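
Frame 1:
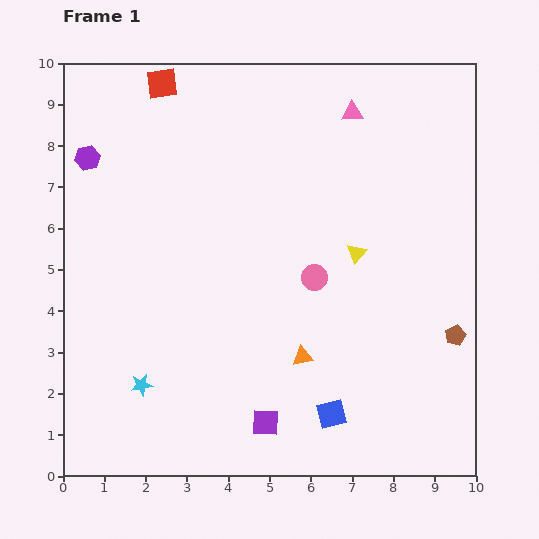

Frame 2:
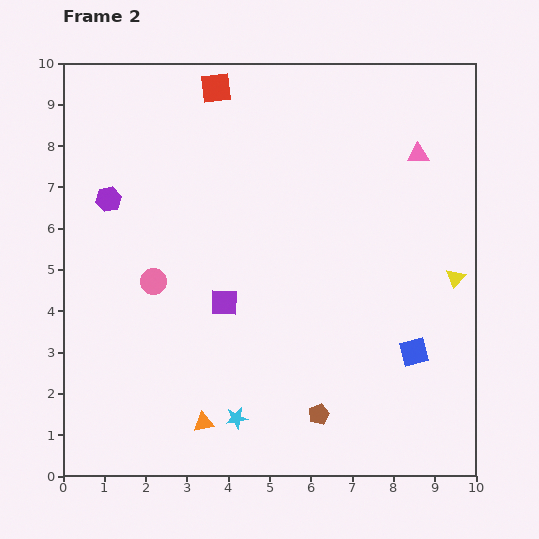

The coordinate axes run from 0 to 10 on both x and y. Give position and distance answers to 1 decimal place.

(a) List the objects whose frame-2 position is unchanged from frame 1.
none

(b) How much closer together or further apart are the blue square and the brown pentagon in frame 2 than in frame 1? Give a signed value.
-0.9

Distance in frame 1: 3.6. Distance in frame 2: 2.7.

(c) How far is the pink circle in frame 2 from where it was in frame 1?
3.9

The pink circle moved from (6.1, 4.8) to (2.2, 4.7), a distance of √(3.9² + 0.1²) ≈ 3.9.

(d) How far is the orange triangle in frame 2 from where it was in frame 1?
2.9

The orange triangle moved from (5.8, 2.9) to (3.4, 1.3), a distance of √(2.4² + 1.6²) ≈ 2.9.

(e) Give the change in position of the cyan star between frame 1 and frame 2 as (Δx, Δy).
(2.3, -0.8)

The cyan star was at (1.9, 2.2) in frame 1 and (4.2, 1.4) in frame 2.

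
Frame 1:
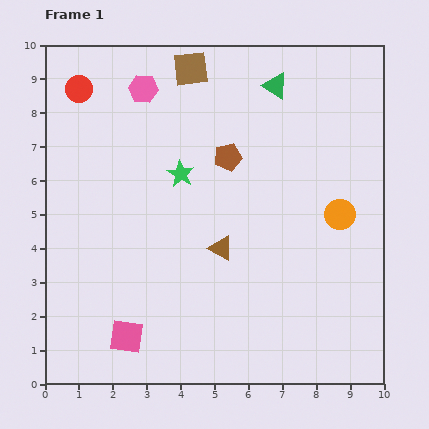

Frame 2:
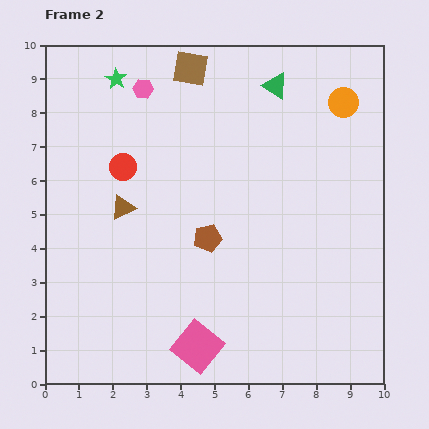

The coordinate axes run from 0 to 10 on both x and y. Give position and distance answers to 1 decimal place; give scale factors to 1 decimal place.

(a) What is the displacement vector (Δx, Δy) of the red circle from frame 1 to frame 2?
(1.3, -2.3)

The red circle was at (1.0, 8.7) in frame 1 and (2.3, 6.4) in frame 2.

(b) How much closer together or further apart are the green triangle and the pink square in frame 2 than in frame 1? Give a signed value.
-0.6

Distance in frame 1: 8.6. Distance in frame 2: 8.0.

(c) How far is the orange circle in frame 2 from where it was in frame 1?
3.3

The orange circle moved from (8.7, 5.0) to (8.8, 8.3), a distance of √(0.1² + 3.3²) ≈ 3.3.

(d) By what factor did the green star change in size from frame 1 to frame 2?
0.8×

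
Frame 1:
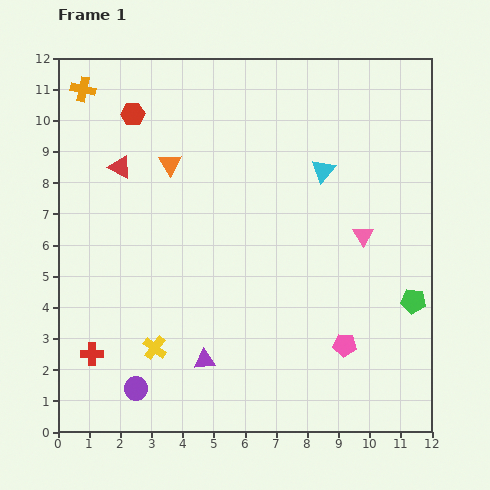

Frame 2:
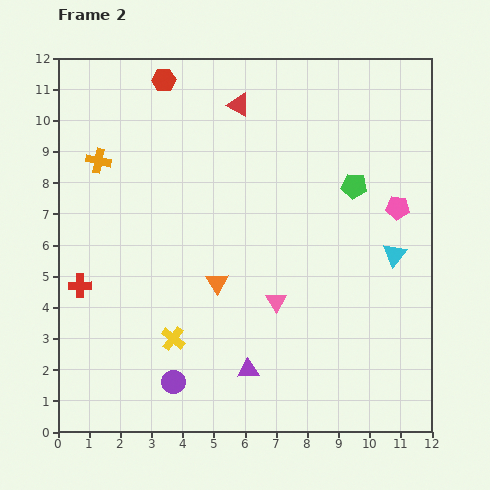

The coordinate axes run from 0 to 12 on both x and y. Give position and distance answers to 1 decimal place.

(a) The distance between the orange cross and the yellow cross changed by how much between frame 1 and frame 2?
-2.4

Distance in frame 1: 8.6. Distance in frame 2: 6.2.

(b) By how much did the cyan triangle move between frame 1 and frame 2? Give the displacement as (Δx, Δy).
(2.3, -2.7)

The cyan triangle was at (8.5, 8.4) in frame 1 and (10.8, 5.7) in frame 2.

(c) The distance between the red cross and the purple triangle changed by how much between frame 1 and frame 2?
+2.4

Distance in frame 1: 3.6. Distance in frame 2: 6.0.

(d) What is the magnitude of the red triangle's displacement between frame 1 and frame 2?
4.3

The red triangle moved from (2.0, 8.5) to (5.8, 10.5), a distance of √(3.8² + 2.0²) ≈ 4.3.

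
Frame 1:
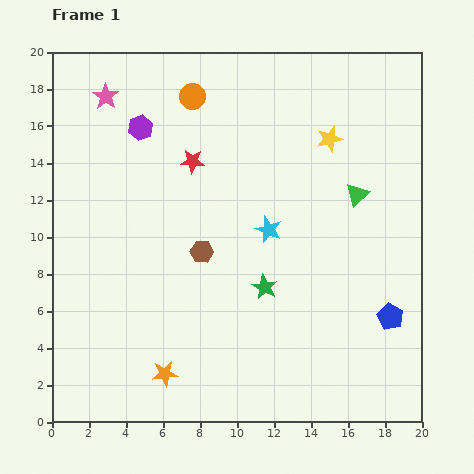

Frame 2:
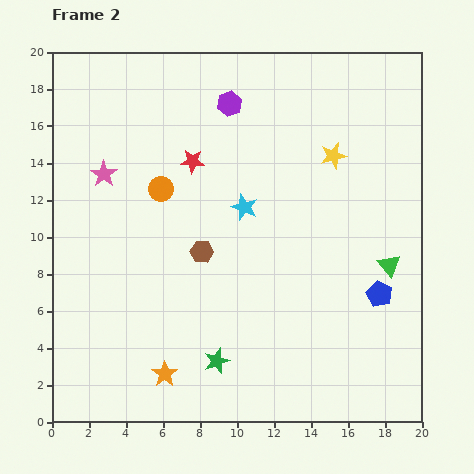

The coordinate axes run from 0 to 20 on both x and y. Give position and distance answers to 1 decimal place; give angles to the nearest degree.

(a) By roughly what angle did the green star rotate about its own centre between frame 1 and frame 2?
24° clockwise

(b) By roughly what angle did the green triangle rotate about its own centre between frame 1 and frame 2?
26° counter-clockwise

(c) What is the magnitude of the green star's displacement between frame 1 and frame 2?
4.8

The green star moved from (11.5, 7.3) to (8.9, 3.3), a distance of √(2.6² + 4.0²) ≈ 4.8.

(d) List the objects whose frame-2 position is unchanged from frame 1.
the brown hexagon, the red star, the orange star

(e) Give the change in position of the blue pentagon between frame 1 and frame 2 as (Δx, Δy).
(-0.6, 1.2)

The blue pentagon was at (18.3, 5.7) in frame 1 and (17.7, 6.9) in frame 2.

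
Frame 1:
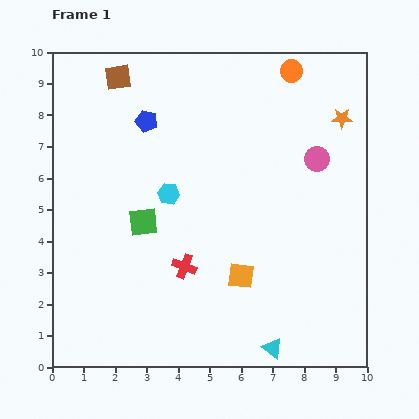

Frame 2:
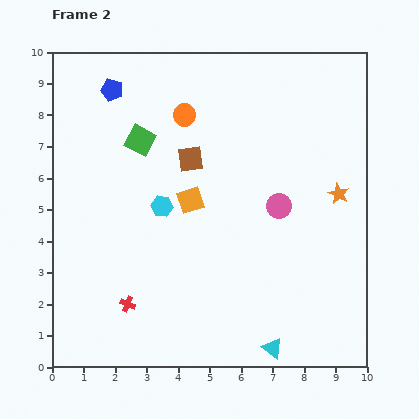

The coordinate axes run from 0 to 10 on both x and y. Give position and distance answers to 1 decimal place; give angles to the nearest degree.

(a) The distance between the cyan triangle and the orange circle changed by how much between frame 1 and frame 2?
-0.9

Distance in frame 1: 8.8. Distance in frame 2: 7.9.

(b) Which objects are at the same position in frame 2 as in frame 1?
the cyan triangle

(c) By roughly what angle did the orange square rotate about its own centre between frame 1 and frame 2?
25° counter-clockwise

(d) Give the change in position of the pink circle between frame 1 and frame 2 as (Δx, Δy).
(-1.2, -1.5)

The pink circle was at (8.4, 6.6) in frame 1 and (7.2, 5.1) in frame 2.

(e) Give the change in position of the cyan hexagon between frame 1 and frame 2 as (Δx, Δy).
(-0.2, -0.4)

The cyan hexagon was at (3.7, 5.5) in frame 1 and (3.5, 5.1) in frame 2.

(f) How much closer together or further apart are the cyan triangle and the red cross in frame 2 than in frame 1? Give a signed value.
+1.0

Distance in frame 1: 3.8. Distance in frame 2: 4.8.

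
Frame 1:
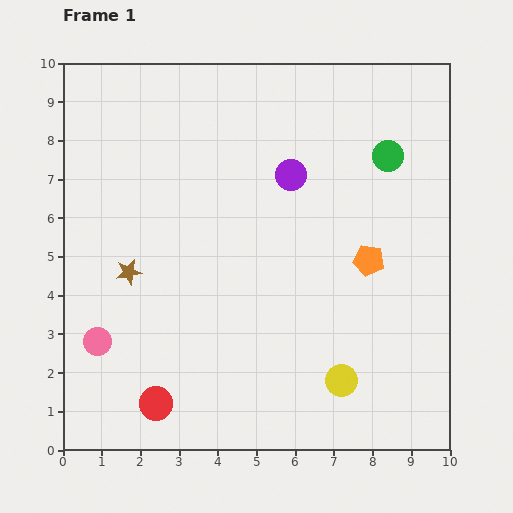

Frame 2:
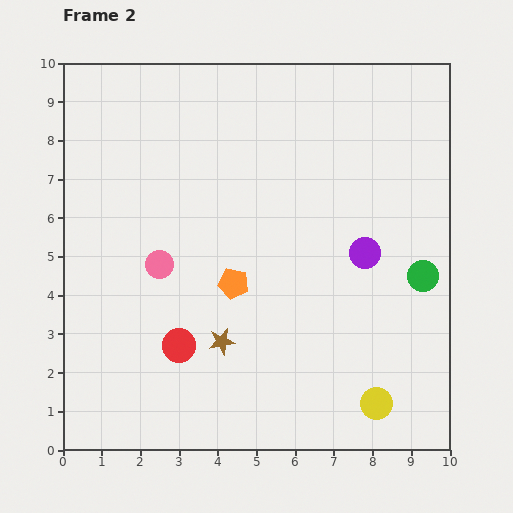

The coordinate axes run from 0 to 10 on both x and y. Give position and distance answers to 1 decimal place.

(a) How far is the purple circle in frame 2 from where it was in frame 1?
2.8

The purple circle moved from (5.9, 7.1) to (7.8, 5.1), a distance of √(1.9² + 2.0²) ≈ 2.8.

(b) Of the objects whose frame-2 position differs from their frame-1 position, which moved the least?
the yellow circle

(moved 1.1)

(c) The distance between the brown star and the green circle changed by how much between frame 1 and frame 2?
-1.8

Distance in frame 1: 7.3. Distance in frame 2: 5.5.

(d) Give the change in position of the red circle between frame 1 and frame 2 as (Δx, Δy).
(0.6, 1.5)

The red circle was at (2.4, 1.2) in frame 1 and (3.0, 2.7) in frame 2.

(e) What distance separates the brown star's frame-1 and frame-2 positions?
3.0

The brown star moved from (1.7, 4.6) to (4.1, 2.8), a distance of √(2.4² + 1.8²) ≈ 3.0.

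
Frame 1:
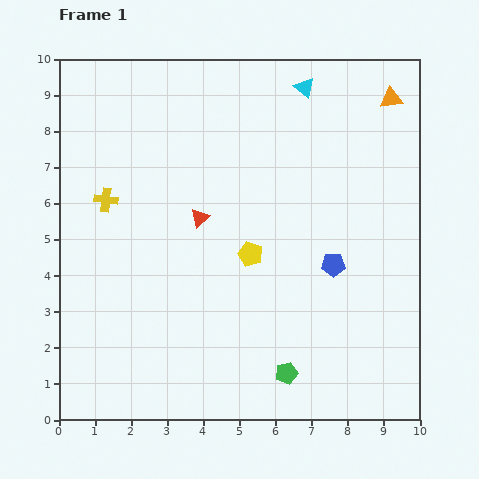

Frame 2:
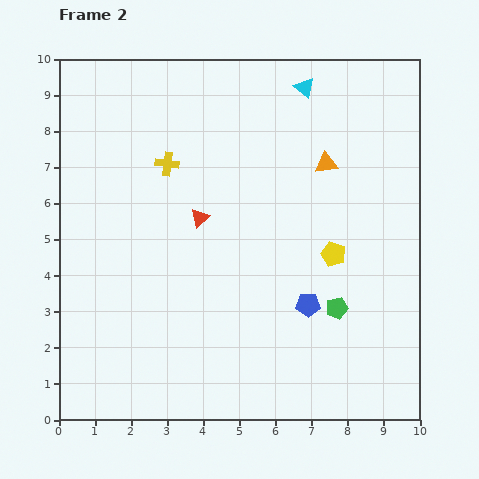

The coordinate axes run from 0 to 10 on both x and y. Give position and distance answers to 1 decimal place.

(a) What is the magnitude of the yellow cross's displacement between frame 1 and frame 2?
2.0

The yellow cross moved from (1.3, 6.1) to (3.0, 7.1), a distance of √(1.7² + 1.0²) ≈ 2.0.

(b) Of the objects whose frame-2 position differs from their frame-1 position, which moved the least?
the blue pentagon

(moved 1.3)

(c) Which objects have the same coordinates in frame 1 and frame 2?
the red triangle, the cyan triangle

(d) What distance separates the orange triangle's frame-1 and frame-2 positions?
2.5

The orange triangle moved from (9.2, 8.9) to (7.4, 7.1), a distance of √(1.8² + 1.8²) ≈ 2.5.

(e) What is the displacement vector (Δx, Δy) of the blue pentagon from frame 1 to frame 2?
(-0.7, -1.1)

The blue pentagon was at (7.6, 4.3) in frame 1 and (6.9, 3.2) in frame 2.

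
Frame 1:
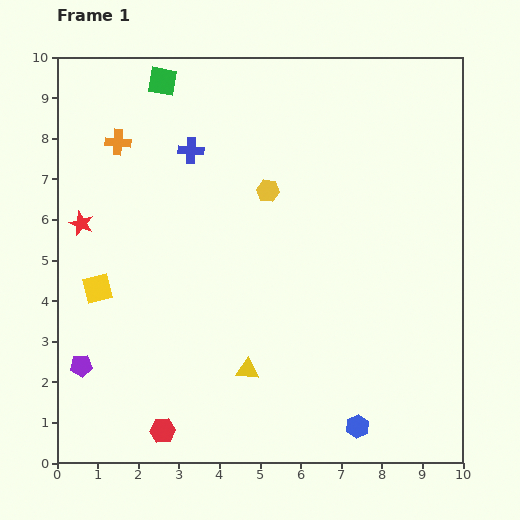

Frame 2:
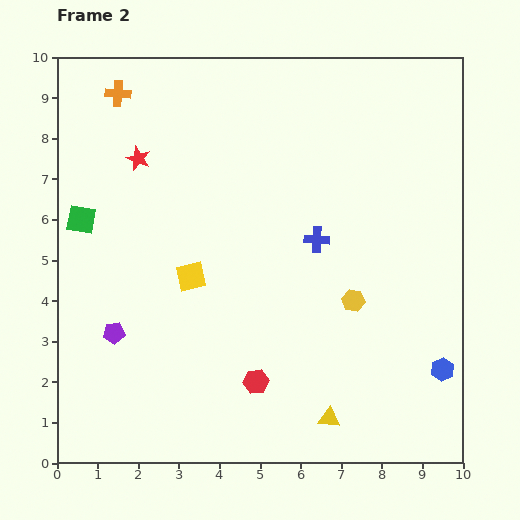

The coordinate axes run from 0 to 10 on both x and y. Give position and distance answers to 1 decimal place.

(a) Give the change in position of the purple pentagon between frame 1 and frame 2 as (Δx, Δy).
(0.8, 0.8)

The purple pentagon was at (0.6, 2.4) in frame 1 and (1.4, 3.2) in frame 2.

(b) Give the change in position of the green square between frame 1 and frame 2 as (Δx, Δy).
(-2.0, -3.4)

The green square was at (2.6, 9.4) in frame 1 and (0.6, 6.0) in frame 2.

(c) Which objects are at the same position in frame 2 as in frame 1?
none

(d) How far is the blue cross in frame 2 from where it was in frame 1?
3.8

The blue cross moved from (3.3, 7.7) to (6.4, 5.5), a distance of √(3.1² + 2.2²) ≈ 3.8.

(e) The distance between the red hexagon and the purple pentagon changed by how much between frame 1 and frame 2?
+1.1

Distance in frame 1: 2.6. Distance in frame 2: 3.7.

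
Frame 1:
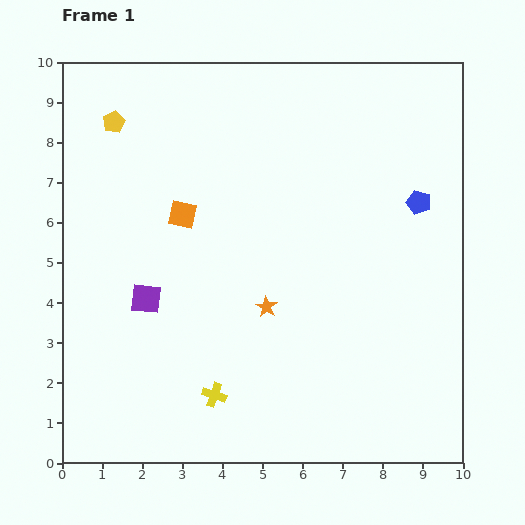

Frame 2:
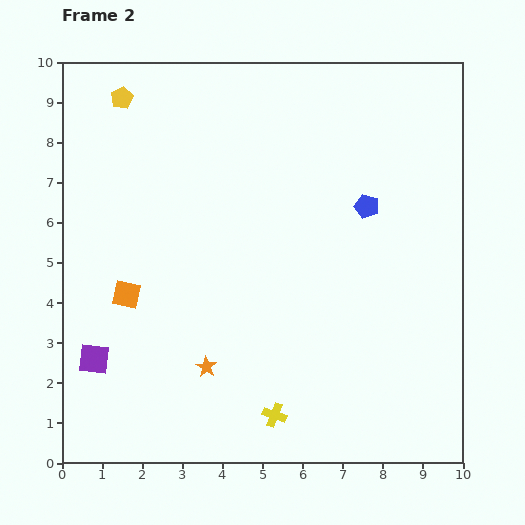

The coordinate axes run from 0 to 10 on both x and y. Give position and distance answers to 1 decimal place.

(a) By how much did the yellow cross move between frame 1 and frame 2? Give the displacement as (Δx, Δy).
(1.5, -0.5)

The yellow cross was at (3.8, 1.7) in frame 1 and (5.3, 1.2) in frame 2.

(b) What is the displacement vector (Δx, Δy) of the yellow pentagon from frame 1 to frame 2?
(0.2, 0.6)

The yellow pentagon was at (1.3, 8.5) in frame 1 and (1.5, 9.1) in frame 2.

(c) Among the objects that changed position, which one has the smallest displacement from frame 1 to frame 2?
the yellow pentagon

(moved 0.6)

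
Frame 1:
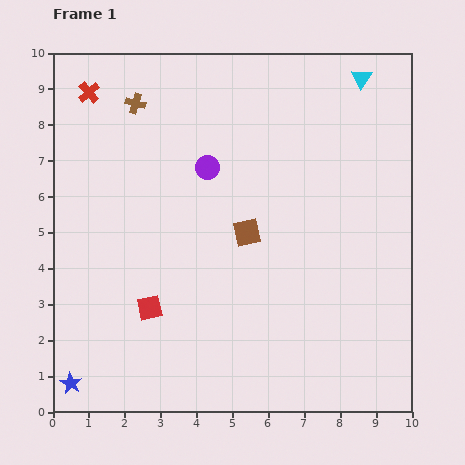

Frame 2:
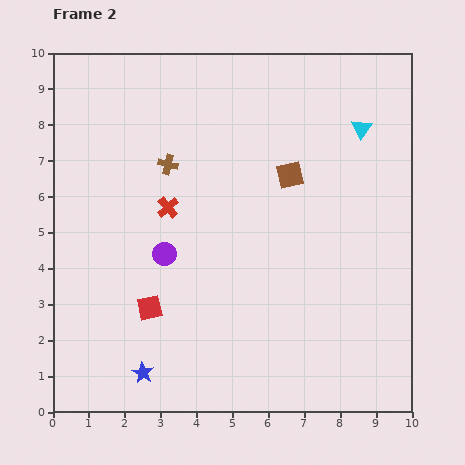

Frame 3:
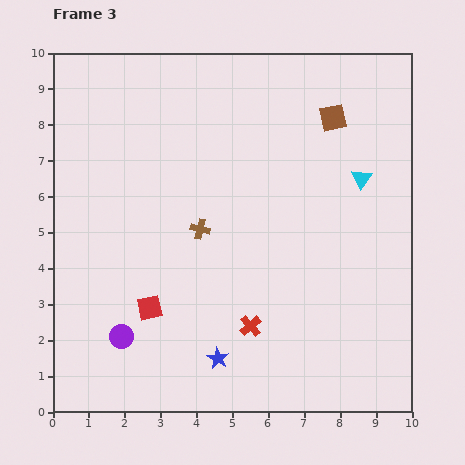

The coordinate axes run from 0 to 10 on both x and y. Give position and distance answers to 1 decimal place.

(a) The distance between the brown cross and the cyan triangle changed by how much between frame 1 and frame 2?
-0.8

Distance in frame 1: 6.3. Distance in frame 2: 5.5.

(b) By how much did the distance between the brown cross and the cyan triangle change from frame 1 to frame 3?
-1.6

Distance in frame 1: 6.3. Distance in frame 3: 4.7.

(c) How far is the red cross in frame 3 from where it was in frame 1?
7.9

The red cross moved from (1.0, 8.9) to (5.5, 2.4), a distance of √(4.5² + 6.5²) ≈ 7.9.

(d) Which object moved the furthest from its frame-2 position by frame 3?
the red cross

(moved 4.0; next 2.6)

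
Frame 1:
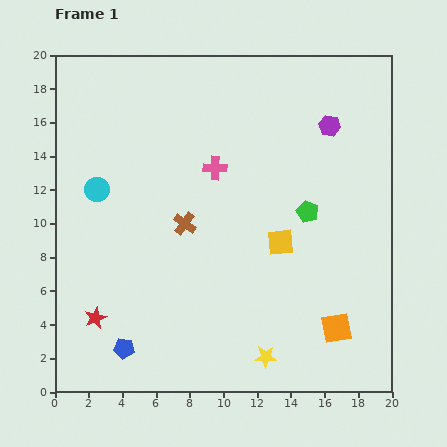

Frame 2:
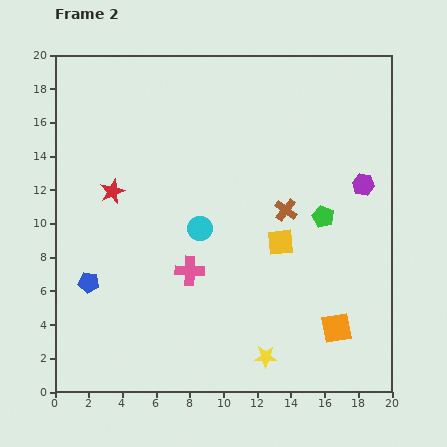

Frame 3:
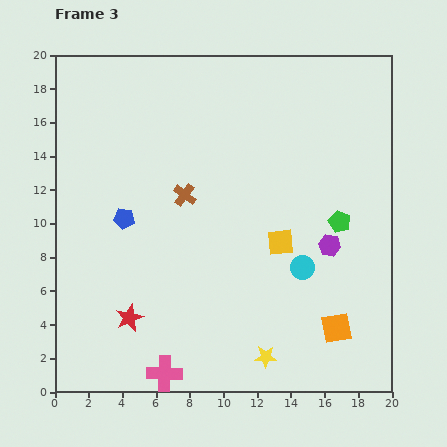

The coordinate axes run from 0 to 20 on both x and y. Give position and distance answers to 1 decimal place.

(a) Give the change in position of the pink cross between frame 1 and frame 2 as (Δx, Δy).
(-1.5, -6.1)

The pink cross was at (9.5, 13.3) in frame 1 and (8.0, 7.2) in frame 2.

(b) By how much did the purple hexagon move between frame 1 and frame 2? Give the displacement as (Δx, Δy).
(2.0, -3.5)

The purple hexagon was at (16.3, 15.8) in frame 1 and (18.3, 12.3) in frame 2.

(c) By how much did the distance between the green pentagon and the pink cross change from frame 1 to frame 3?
+7.7

Distance in frame 1: 6.1. Distance in frame 3: 13.8.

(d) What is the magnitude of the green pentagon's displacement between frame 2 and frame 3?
1.0

The green pentagon moved from (15.9, 10.4) to (16.9, 10.1), a distance of √(1.0² + 0.3²) ≈ 1.0.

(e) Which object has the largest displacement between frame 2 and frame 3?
the red star

(moved 7.6; next 6.5)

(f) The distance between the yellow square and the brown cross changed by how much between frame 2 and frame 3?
+4.5

Distance in frame 2: 1.9. Distance in frame 3: 6.4.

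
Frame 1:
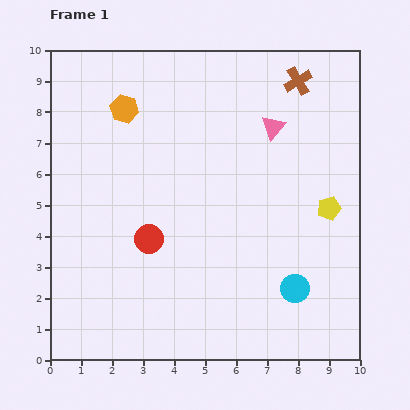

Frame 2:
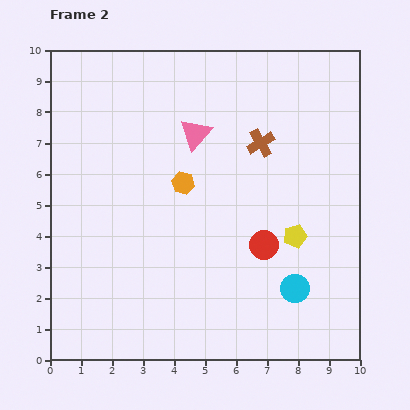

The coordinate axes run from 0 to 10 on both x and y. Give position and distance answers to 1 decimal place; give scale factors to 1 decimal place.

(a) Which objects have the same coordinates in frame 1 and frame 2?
the cyan circle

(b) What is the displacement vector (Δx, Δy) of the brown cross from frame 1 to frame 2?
(-1.2, -2.0)

The brown cross was at (8.0, 9.0) in frame 1 and (6.8, 7.0) in frame 2.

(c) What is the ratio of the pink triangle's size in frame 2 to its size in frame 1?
1.3×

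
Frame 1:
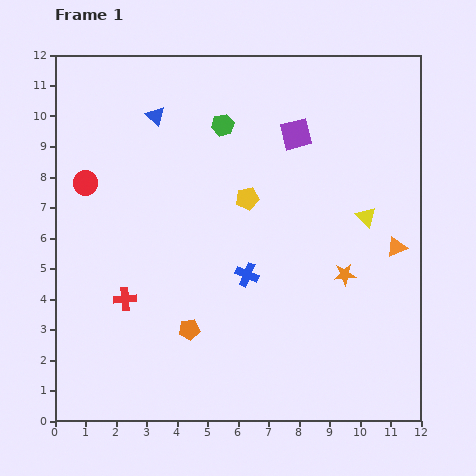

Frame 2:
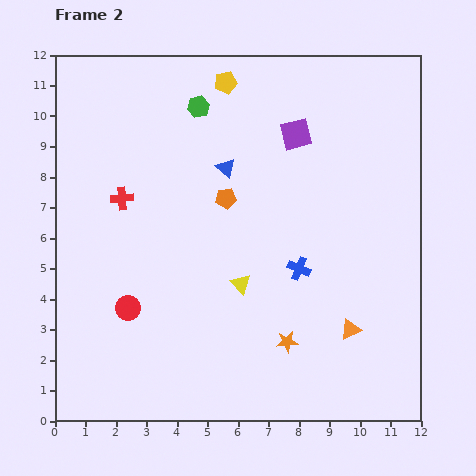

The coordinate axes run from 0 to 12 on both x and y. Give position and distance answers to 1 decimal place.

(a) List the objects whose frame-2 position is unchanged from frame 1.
the purple square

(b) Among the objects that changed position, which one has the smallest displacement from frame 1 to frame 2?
the green hexagon

(moved 1.0)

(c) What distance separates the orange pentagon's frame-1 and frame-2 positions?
4.5

The orange pentagon moved from (4.4, 3.0) to (5.6, 7.3), a distance of √(1.2² + 4.3²) ≈ 4.5.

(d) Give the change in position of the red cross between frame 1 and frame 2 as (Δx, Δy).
(-0.1, 3.3)

The red cross was at (2.3, 4.0) in frame 1 and (2.2, 7.3) in frame 2.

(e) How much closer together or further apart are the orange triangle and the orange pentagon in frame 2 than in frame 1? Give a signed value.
-1.4

Distance in frame 1: 7.3. Distance in frame 2: 5.9.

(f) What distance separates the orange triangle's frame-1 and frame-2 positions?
3.1

The orange triangle moved from (11.2, 5.7) to (9.7, 3.0), a distance of √(1.5² + 2.7²) ≈ 3.1.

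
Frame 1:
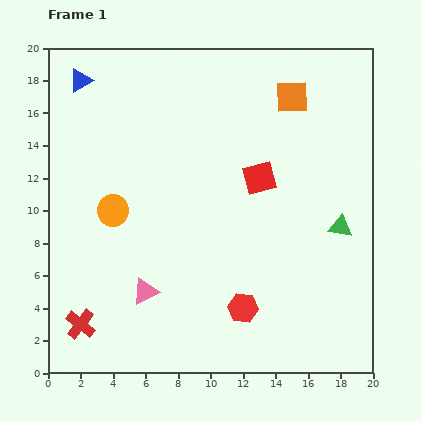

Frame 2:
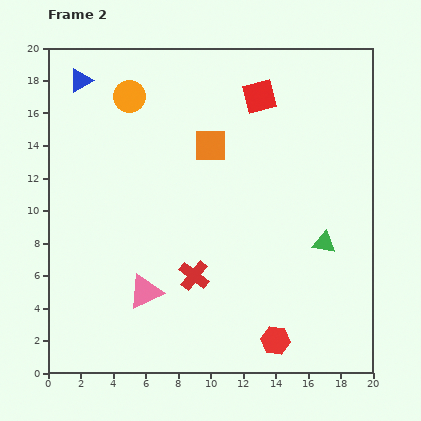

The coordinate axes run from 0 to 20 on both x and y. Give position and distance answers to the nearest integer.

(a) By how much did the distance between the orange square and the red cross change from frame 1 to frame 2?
-11

Distance in frame 1: 19. Distance in frame 2: 8.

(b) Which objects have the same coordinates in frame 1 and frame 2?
the blue triangle, the pink triangle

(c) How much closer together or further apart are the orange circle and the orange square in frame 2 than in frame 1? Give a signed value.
-7

Distance in frame 1: 13. Distance in frame 2: 6.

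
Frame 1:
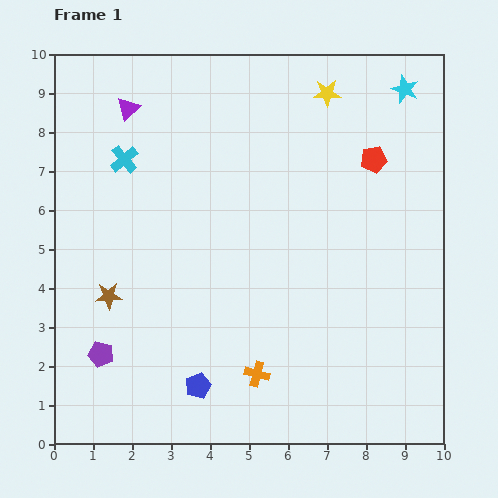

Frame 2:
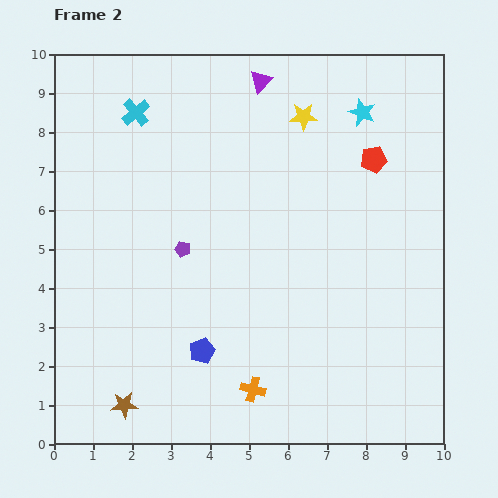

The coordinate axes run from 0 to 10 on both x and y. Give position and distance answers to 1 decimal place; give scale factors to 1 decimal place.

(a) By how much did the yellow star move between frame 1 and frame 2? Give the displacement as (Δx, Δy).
(-0.6, -0.6)

The yellow star was at (7.0, 9.0) in frame 1 and (6.4, 8.4) in frame 2.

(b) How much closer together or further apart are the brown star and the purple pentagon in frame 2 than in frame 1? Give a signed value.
+2.8

Distance in frame 1: 1.5. Distance in frame 2: 4.3.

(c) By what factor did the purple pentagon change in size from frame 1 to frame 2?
0.6×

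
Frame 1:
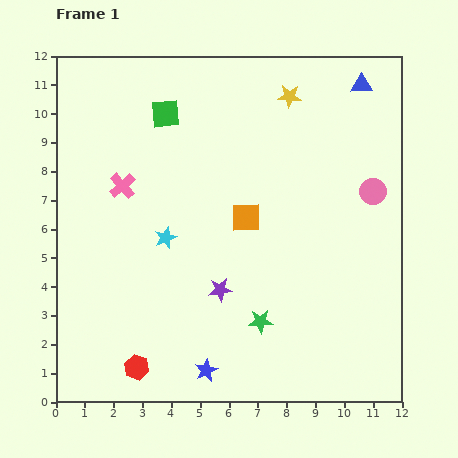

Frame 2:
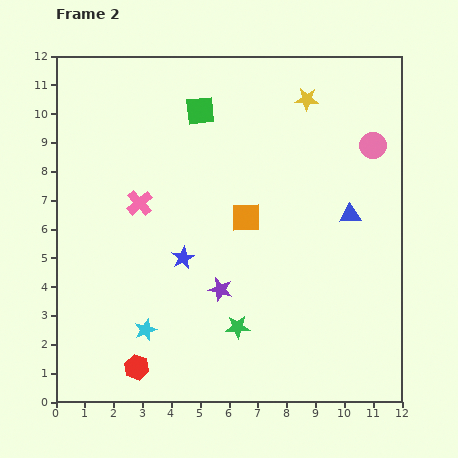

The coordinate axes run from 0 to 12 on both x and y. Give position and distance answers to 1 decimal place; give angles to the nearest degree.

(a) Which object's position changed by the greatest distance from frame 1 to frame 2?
the blue triangle

(moved 4.5; next 4.0)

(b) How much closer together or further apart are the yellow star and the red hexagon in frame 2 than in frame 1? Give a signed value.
+0.2

Distance in frame 1: 10.8. Distance in frame 2: 11.0.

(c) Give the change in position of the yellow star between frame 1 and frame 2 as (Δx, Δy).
(0.6, -0.1)

The yellow star was at (8.1, 10.6) in frame 1 and (8.7, 10.5) in frame 2.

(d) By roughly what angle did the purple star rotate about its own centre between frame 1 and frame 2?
22° clockwise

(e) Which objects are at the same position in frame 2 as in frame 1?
the orange square, the purple star, the red hexagon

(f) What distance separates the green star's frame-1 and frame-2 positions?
0.8

The green star moved from (7.1, 2.8) to (6.3, 2.6), a distance of √(0.8² + 0.2²) ≈ 0.8.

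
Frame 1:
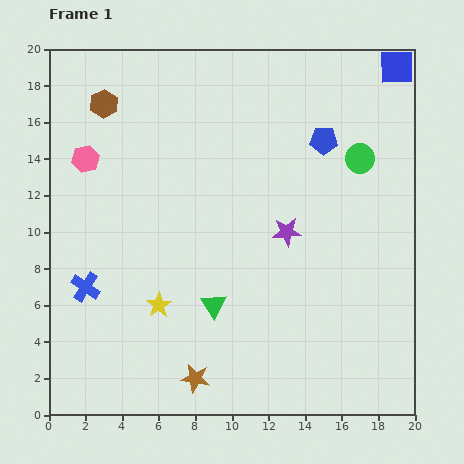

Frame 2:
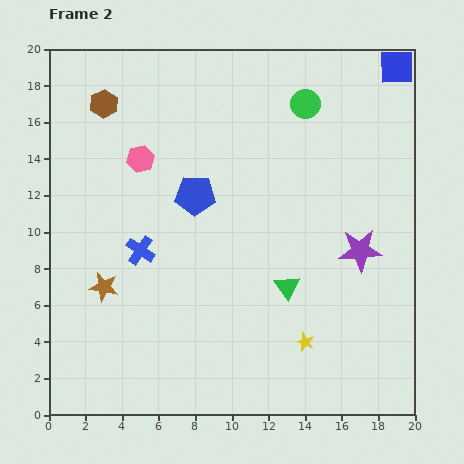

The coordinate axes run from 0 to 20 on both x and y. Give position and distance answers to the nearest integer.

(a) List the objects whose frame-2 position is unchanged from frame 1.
the blue square, the brown hexagon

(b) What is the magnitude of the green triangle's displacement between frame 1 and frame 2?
4

The green triangle moved from (9, 6) to (13, 7), a distance of √(4² + 1²) ≈ 4.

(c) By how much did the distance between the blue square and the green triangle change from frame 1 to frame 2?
-3

Distance in frame 1: 16. Distance in frame 2: 13.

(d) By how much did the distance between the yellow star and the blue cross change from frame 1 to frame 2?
+6

Distance in frame 1: 4. Distance in frame 2: 10.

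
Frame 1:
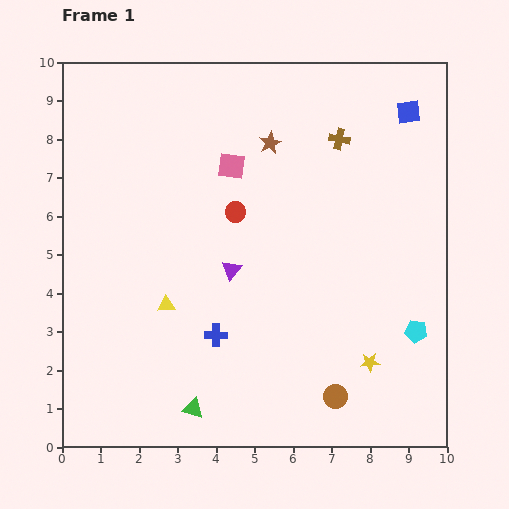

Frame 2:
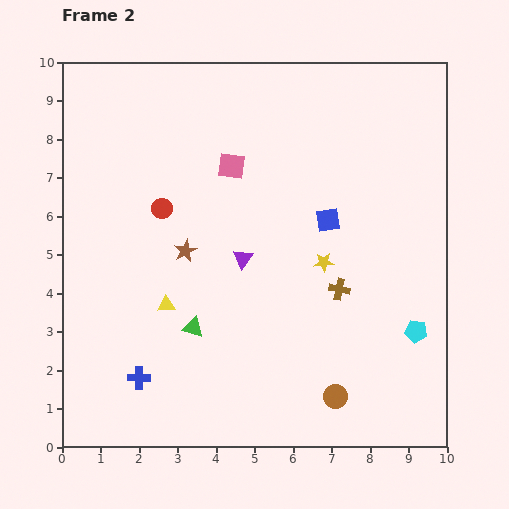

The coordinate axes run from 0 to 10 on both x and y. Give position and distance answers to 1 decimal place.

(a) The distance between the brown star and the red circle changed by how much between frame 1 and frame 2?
-0.7

Distance in frame 1: 2.0. Distance in frame 2: 1.3.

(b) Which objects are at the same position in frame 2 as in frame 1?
the yellow triangle, the pink square, the cyan pentagon, the brown circle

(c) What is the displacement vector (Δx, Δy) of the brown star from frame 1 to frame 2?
(-2.2, -2.8)

The brown star was at (5.4, 7.9) in frame 1 and (3.2, 5.1) in frame 2.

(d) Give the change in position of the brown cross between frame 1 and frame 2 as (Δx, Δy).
(0.0, -3.9)

The brown cross was at (7.2, 8.0) in frame 1 and (7.2, 4.1) in frame 2.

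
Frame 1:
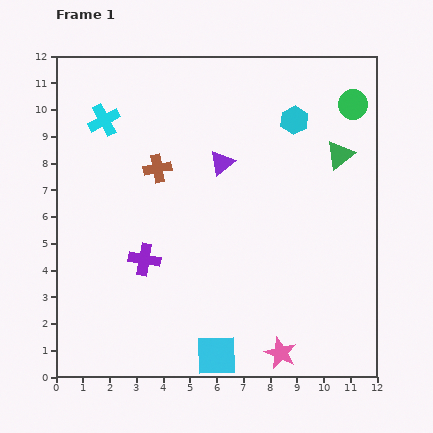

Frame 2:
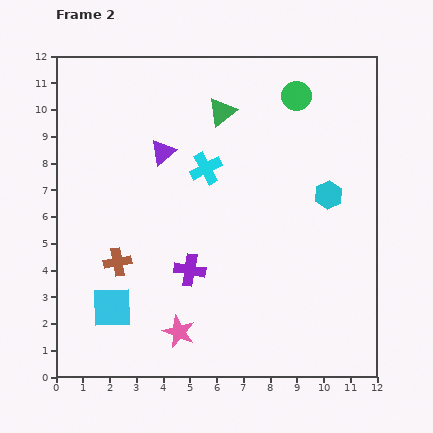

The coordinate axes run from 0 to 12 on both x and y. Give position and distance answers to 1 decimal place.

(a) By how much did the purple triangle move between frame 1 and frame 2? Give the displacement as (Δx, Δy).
(-2.2, 0.4)

The purple triangle was at (6.2, 8.0) in frame 1 and (4.0, 8.4) in frame 2.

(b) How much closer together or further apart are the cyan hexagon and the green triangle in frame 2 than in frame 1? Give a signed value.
+3.0

Distance in frame 1: 2.1. Distance in frame 2: 5.1.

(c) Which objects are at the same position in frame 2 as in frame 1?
none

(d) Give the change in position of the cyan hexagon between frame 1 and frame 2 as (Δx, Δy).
(1.3, -2.8)

The cyan hexagon was at (8.9, 9.6) in frame 1 and (10.2, 6.8) in frame 2.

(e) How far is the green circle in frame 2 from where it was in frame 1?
2.1

The green circle moved from (11.1, 10.2) to (9.0, 10.5), a distance of √(2.1² + 0.3²) ≈ 2.1.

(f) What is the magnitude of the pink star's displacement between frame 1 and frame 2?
3.9

The pink star moved from (8.4, 0.9) to (4.6, 1.7), a distance of √(3.8² + 0.8²) ≈ 3.9.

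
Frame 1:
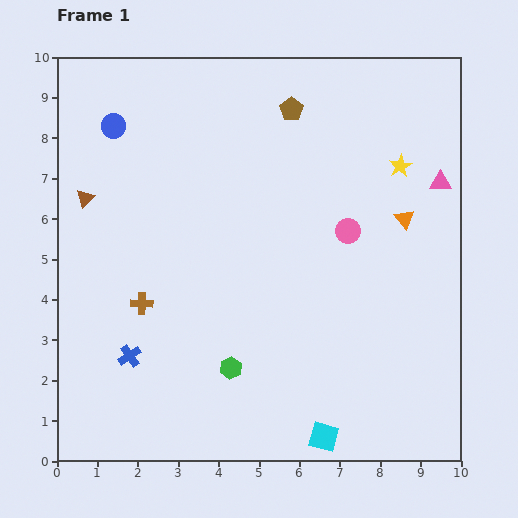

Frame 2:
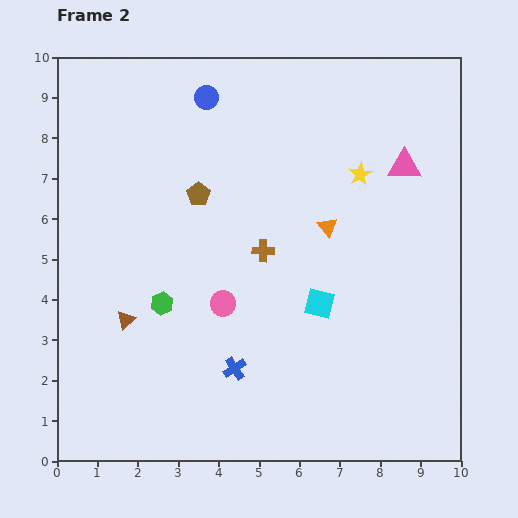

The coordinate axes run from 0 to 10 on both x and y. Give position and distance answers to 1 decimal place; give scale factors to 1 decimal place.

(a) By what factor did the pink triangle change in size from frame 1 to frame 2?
1.6×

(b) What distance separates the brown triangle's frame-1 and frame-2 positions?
3.2

The brown triangle moved from (0.7, 6.5) to (1.7, 3.5), a distance of √(1.0² + 3.0²) ≈ 3.2.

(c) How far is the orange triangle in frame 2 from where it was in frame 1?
1.9

The orange triangle moved from (8.6, 6.0) to (6.7, 5.8), a distance of √(1.9² + 0.2²) ≈ 1.9.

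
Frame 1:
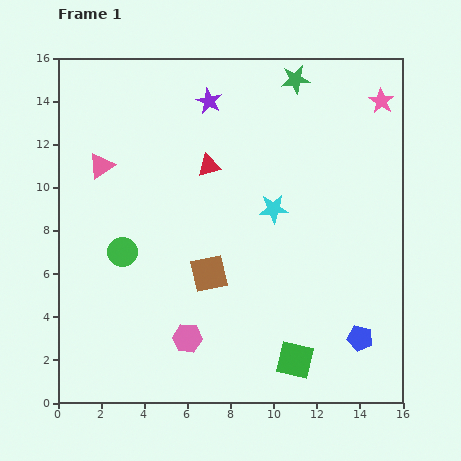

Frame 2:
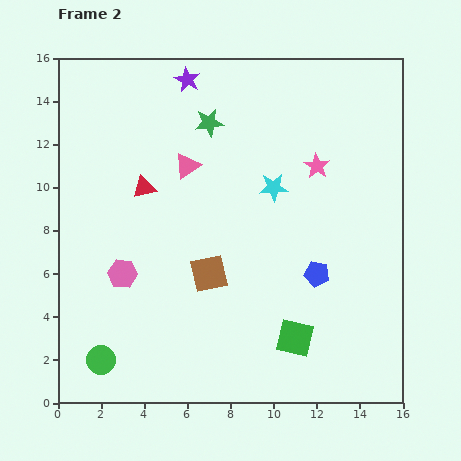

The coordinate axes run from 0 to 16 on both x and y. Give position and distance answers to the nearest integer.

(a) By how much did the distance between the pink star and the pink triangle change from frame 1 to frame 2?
-7

Distance in frame 1: 13. Distance in frame 2: 6.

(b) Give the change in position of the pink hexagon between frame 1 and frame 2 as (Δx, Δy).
(-3, 3)

The pink hexagon was at (6, 3) in frame 1 and (3, 6) in frame 2.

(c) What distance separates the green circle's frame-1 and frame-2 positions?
5

The green circle moved from (3, 7) to (2, 2), a distance of √(1² + 5²) ≈ 5.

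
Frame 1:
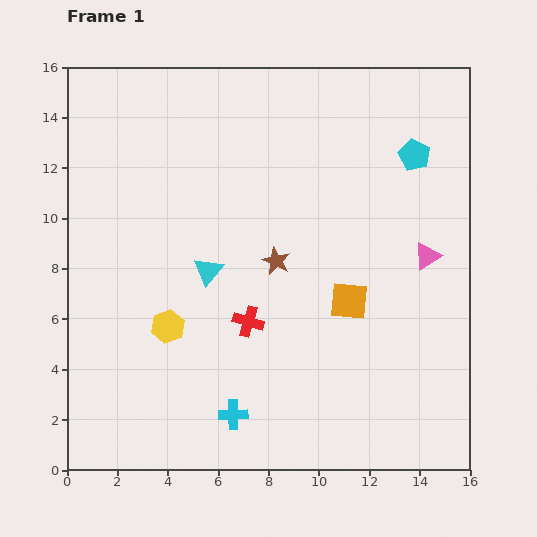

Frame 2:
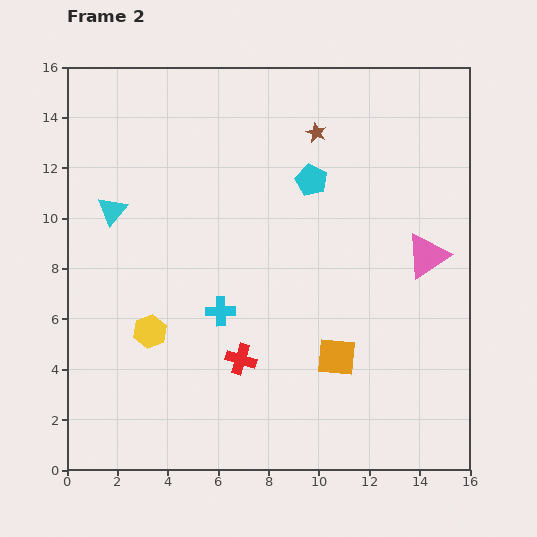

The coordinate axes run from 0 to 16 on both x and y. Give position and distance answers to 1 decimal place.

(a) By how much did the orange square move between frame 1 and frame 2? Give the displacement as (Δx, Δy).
(-0.5, -2.2)

The orange square was at (11.2, 6.7) in frame 1 and (10.7, 4.5) in frame 2.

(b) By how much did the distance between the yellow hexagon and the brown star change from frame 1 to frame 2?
+5.3

Distance in frame 1: 5.0. Distance in frame 2: 10.3.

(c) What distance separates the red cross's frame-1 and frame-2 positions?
1.5

The red cross moved from (7.2, 5.9) to (6.9, 4.4), a distance of √(0.3² + 1.5²) ≈ 1.5.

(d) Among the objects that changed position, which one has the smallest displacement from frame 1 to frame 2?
the yellow hexagon

(moved 0.7)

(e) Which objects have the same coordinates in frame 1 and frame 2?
the pink triangle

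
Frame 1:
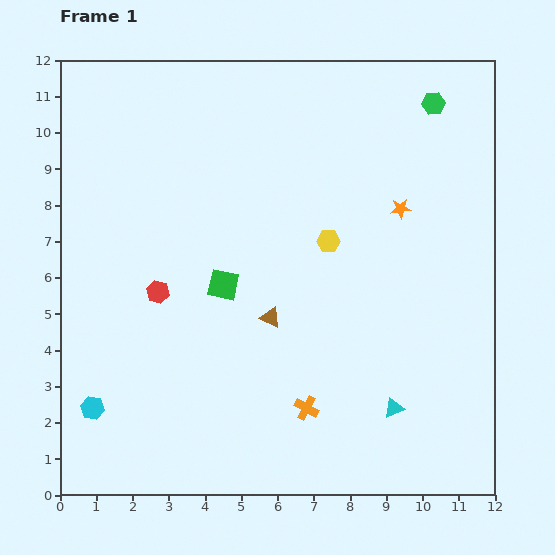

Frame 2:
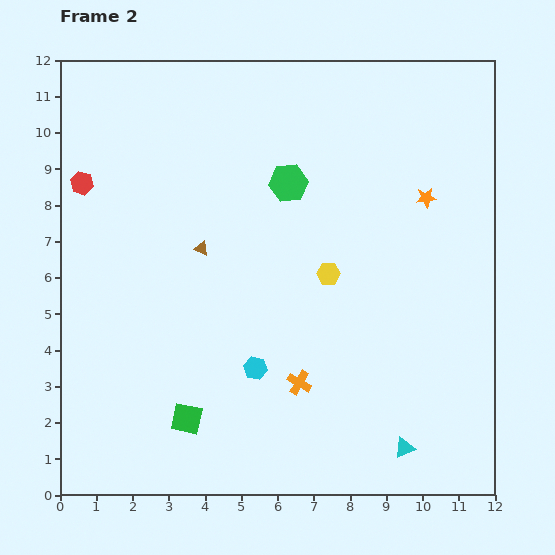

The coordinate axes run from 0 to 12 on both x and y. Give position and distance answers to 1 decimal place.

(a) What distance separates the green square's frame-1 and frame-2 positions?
3.8

The green square moved from (4.5, 5.8) to (3.5, 2.1), a distance of √(1.0² + 3.7²) ≈ 3.8.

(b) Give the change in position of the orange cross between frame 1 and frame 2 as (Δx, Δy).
(-0.2, 0.7)

The orange cross was at (6.8, 2.4) in frame 1 and (6.6, 3.1) in frame 2.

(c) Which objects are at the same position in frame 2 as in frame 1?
none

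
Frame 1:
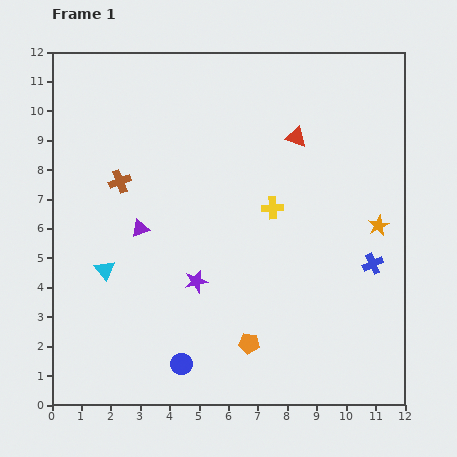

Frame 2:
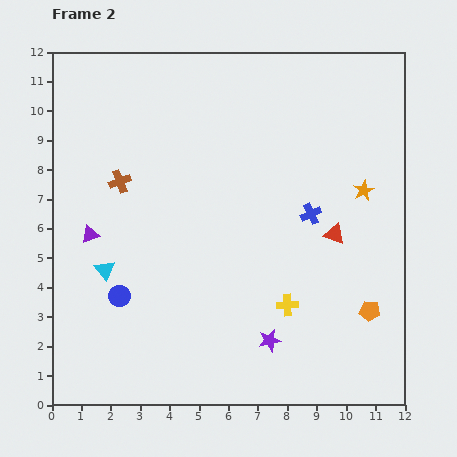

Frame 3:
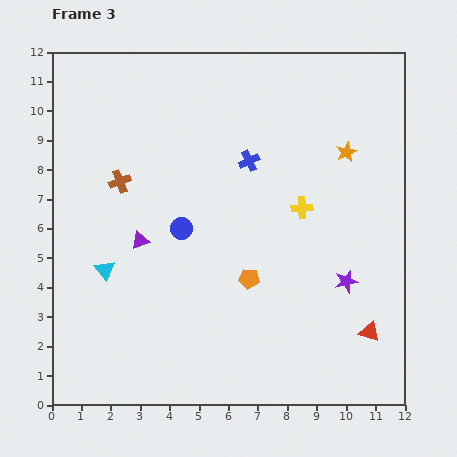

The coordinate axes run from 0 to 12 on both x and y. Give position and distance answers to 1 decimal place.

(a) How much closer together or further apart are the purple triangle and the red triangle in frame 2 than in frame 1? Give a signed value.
+2.2

Distance in frame 1: 6.1. Distance in frame 2: 8.3.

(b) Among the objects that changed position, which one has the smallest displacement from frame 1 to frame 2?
the orange star

(moved 1.3)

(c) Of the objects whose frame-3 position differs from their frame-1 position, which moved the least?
the purple triangle

(moved 0.4)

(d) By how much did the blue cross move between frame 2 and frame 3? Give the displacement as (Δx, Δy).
(-2.1, 1.8)

The blue cross was at (8.8, 6.5) in frame 2 and (6.7, 8.3) in frame 3.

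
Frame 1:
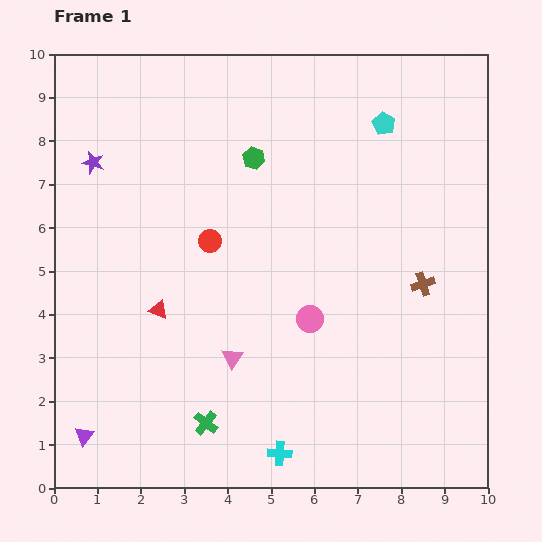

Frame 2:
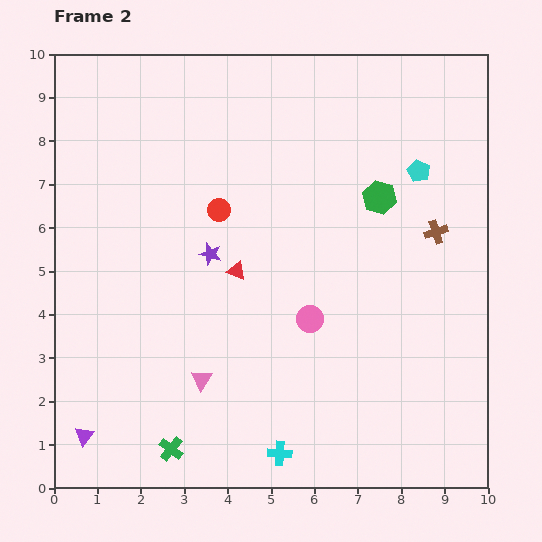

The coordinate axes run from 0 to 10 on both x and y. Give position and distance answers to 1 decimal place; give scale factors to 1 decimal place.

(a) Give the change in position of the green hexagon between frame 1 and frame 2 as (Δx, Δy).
(2.9, -0.9)

The green hexagon was at (4.6, 7.6) in frame 1 and (7.5, 6.7) in frame 2.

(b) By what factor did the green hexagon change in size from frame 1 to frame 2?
1.5×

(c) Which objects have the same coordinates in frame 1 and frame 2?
the purple triangle, the pink circle, the cyan cross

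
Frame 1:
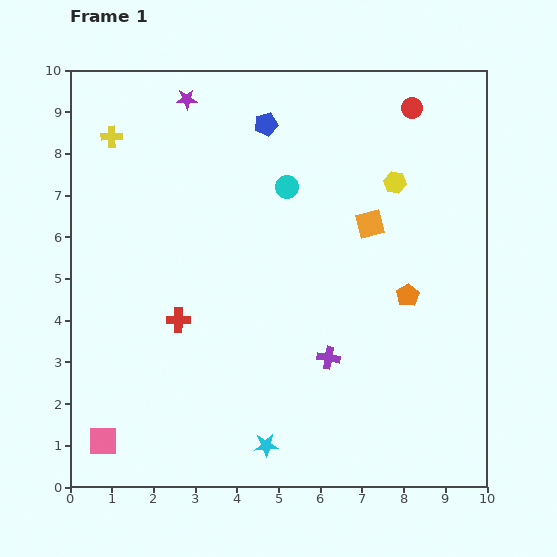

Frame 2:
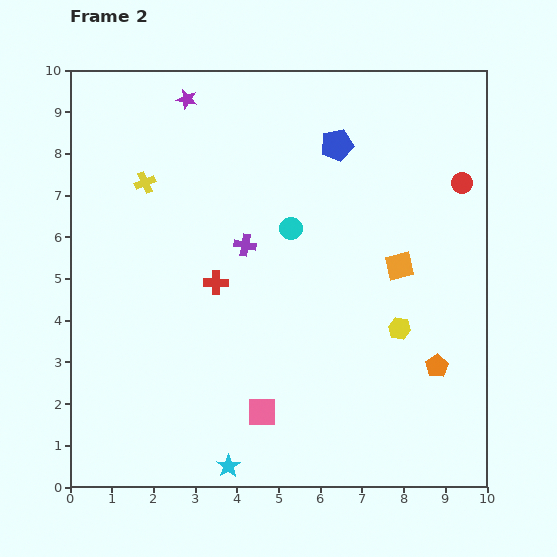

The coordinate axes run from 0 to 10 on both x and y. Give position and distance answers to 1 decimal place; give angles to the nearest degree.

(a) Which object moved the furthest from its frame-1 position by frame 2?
the pink square

(moved 3.9; next 3.5)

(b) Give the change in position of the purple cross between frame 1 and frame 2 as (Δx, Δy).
(-2.0, 2.7)

The purple cross was at (6.2, 3.1) in frame 1 and (4.2, 5.8) in frame 2.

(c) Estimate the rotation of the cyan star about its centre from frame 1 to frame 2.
30° counter-clockwise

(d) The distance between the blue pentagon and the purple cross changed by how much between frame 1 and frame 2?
-2.5

Distance in frame 1: 5.8. Distance in frame 2: 3.3.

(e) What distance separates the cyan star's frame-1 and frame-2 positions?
1.0

The cyan star moved from (4.7, 1.0) to (3.8, 0.5), a distance of √(0.9² + 0.5²) ≈ 1.0.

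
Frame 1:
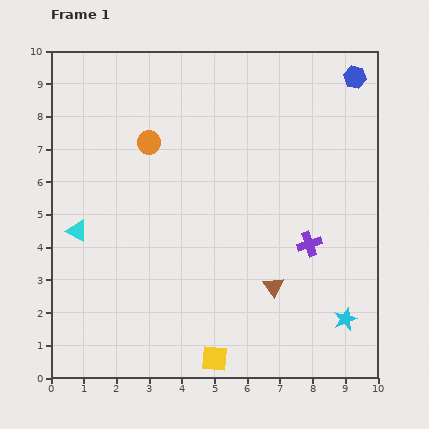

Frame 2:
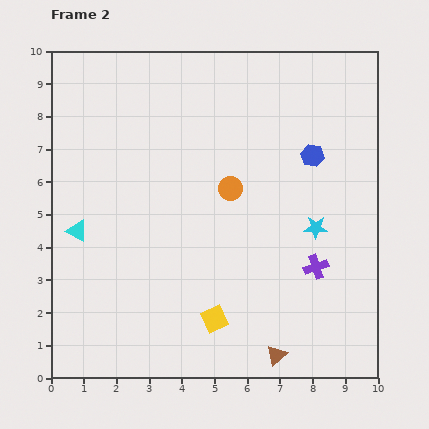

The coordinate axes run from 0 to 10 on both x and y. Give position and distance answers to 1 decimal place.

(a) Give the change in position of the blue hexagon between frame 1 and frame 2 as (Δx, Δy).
(-1.3, -2.4)

The blue hexagon was at (9.3, 9.2) in frame 1 and (8.0, 6.8) in frame 2.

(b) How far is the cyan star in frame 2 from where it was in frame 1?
2.9

The cyan star moved from (9.0, 1.8) to (8.1, 4.6), a distance of √(0.9² + 2.8²) ≈ 2.9.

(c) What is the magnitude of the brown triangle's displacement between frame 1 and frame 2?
2.1

The brown triangle moved from (6.8, 2.8) to (6.9, 0.7), a distance of √(0.1² + 2.1²) ≈ 2.1.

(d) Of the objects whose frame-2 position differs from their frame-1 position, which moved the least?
the purple cross

(moved 0.7)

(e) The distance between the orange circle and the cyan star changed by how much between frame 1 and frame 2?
-5.2

Distance in frame 1: 8.1. Distance in frame 2: 2.9.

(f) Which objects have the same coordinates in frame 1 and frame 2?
the cyan triangle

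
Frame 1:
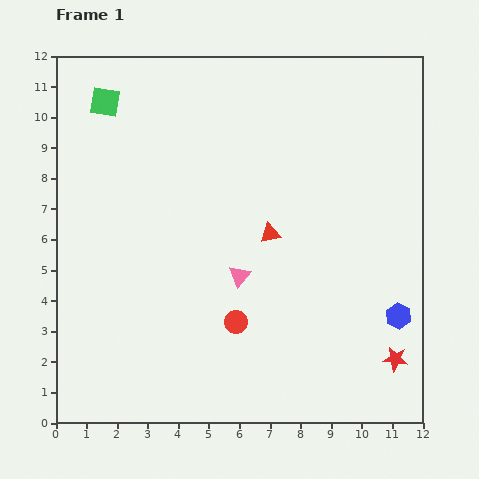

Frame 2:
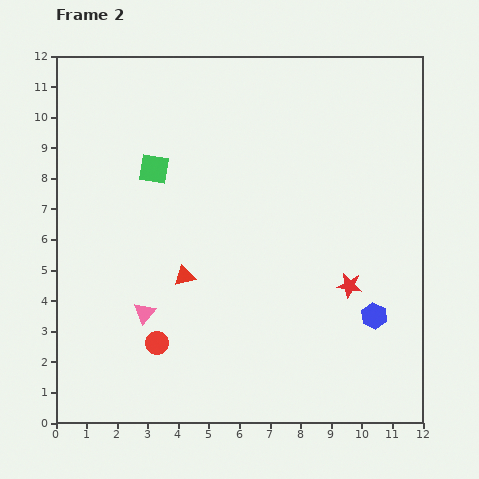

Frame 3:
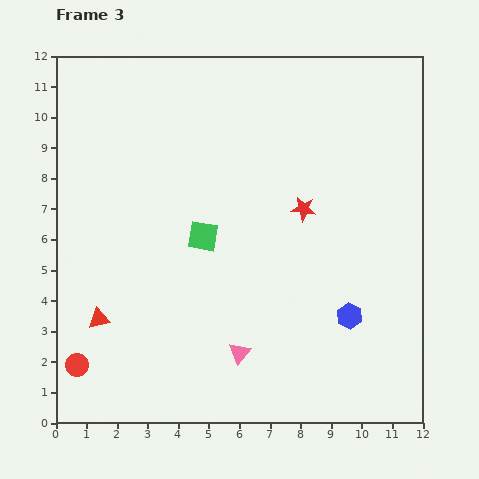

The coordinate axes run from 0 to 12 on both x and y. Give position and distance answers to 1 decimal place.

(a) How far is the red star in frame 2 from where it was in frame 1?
2.8

The red star moved from (11.1, 2.1) to (9.6, 4.5), a distance of √(1.5² + 2.4²) ≈ 2.8.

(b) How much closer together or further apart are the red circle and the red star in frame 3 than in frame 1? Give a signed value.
+3.7

Distance in frame 1: 5.3. Distance in frame 3: 9.0.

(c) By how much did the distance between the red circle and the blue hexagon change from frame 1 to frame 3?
+3.7

Distance in frame 1: 5.3. Distance in frame 3: 9.0.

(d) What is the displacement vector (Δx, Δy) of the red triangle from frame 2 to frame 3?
(-2.8, -1.4)

The red triangle was at (4.2, 4.8) in frame 2 and (1.4, 3.4) in frame 3.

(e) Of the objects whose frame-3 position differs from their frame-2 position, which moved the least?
the blue hexagon

(moved 0.8)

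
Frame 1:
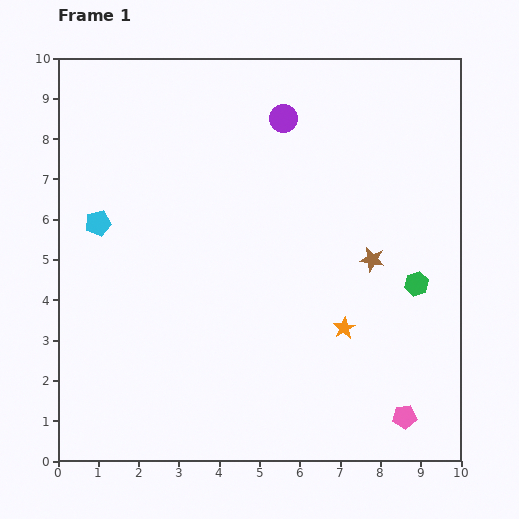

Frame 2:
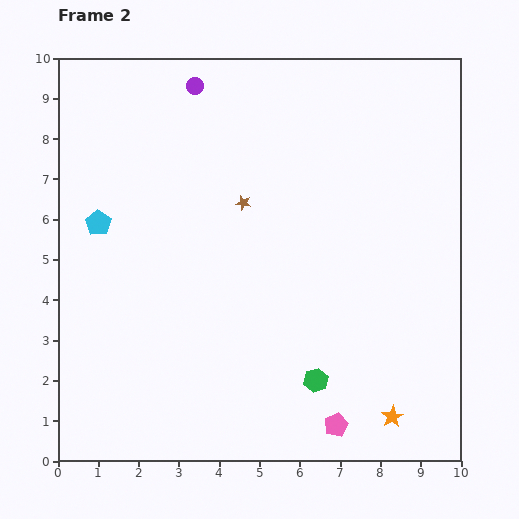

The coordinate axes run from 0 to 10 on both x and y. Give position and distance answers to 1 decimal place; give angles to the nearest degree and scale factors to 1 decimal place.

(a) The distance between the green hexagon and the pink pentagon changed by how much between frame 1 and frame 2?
-2.1

Distance in frame 1: 3.3. Distance in frame 2: 1.2.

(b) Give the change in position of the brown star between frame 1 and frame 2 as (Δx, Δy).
(-3.2, 1.4)

The brown star was at (7.8, 5.0) in frame 1 and (4.6, 6.4) in frame 2.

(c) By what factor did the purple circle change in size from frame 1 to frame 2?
0.6×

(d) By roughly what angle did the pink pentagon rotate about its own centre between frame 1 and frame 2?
17° counter-clockwise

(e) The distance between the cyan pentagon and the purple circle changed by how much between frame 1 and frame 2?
-1.1

Distance in frame 1: 5.3. Distance in frame 2: 4.2.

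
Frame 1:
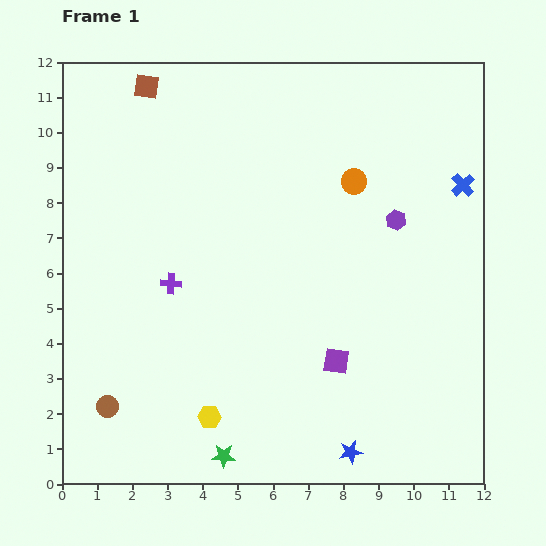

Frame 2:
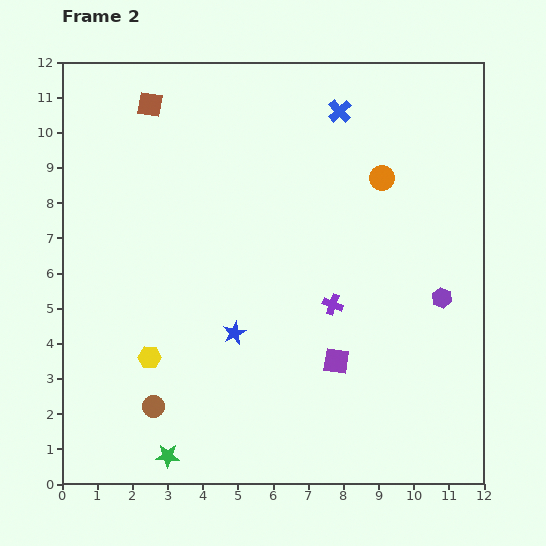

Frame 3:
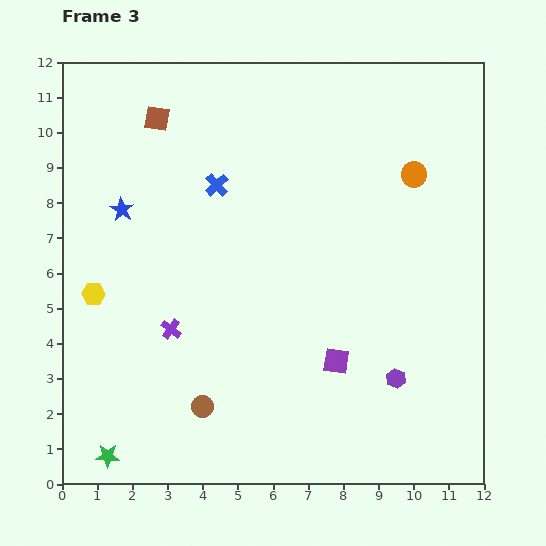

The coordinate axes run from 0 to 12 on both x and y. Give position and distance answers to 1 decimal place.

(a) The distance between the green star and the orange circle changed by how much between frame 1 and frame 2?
+1.4

Distance in frame 1: 8.6. Distance in frame 2: 10.0.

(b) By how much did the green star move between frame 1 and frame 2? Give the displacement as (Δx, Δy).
(-1.6, 0.0)

The green star was at (4.6, 0.8) in frame 1 and (3.0, 0.8) in frame 2.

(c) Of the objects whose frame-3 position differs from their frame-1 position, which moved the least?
the brown square

(moved 0.9)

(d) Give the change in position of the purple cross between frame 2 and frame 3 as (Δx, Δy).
(-4.6, -0.7)

The purple cross was at (7.7, 5.1) in frame 2 and (3.1, 4.4) in frame 3.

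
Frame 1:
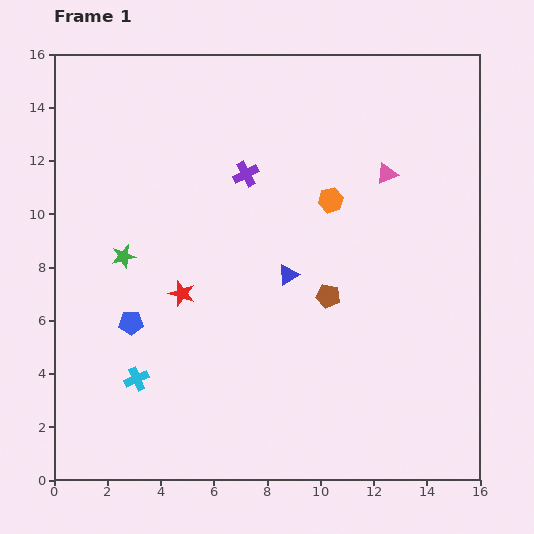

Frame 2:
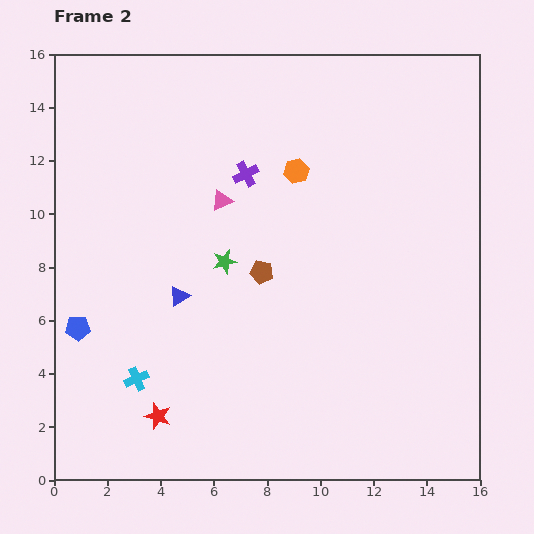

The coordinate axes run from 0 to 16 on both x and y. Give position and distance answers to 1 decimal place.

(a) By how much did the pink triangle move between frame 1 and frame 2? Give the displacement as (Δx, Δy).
(-6.2, -1.0)

The pink triangle was at (12.5, 11.5) in frame 1 and (6.3, 10.5) in frame 2.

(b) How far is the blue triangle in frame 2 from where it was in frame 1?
4.2

The blue triangle moved from (8.8, 7.7) to (4.7, 6.9), a distance of √(4.1² + 0.8²) ≈ 4.2.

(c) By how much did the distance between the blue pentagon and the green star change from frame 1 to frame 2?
+3.5

Distance in frame 1: 2.5. Distance in frame 2: 6.0.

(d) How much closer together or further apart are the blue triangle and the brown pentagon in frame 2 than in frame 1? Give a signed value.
+1.5

Distance in frame 1: 1.7. Distance in frame 2: 3.2.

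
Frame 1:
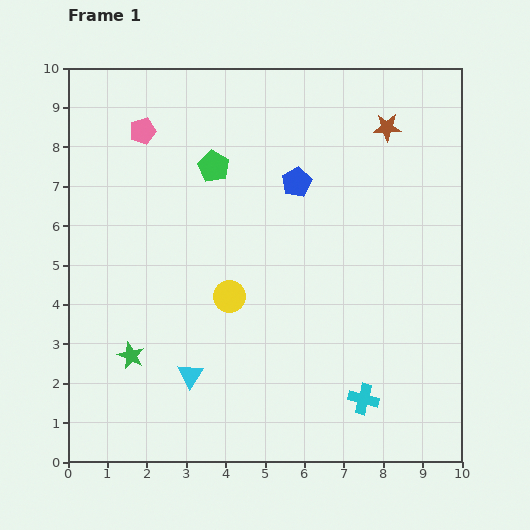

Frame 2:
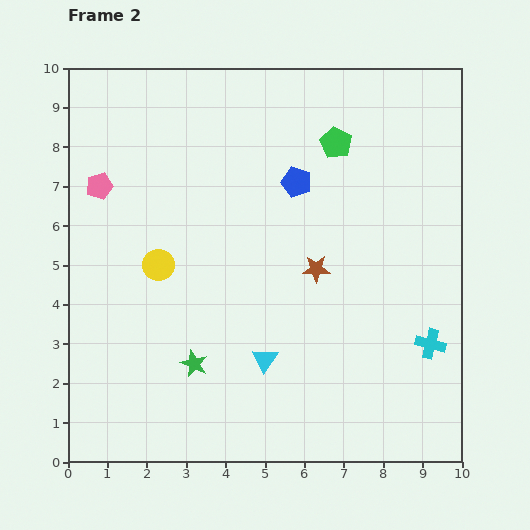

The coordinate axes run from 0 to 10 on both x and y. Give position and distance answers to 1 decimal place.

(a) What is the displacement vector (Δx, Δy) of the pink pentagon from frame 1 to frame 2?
(-1.1, -1.4)

The pink pentagon was at (1.9, 8.4) in frame 1 and (0.8, 7.0) in frame 2.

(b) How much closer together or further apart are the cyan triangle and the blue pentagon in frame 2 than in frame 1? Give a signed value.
-1.0

Distance in frame 1: 5.6. Distance in frame 2: 4.6.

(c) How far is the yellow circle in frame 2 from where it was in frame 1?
2.0

The yellow circle moved from (4.1, 4.2) to (2.3, 5.0), a distance of √(1.8² + 0.8²) ≈ 2.0.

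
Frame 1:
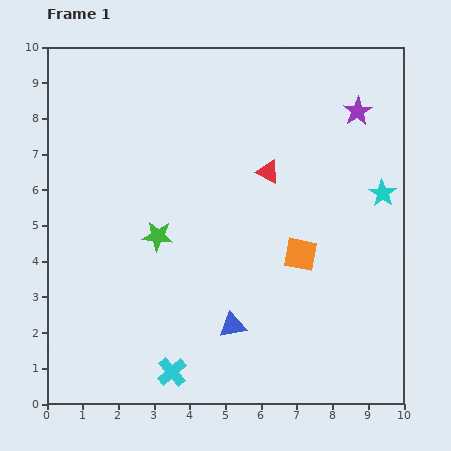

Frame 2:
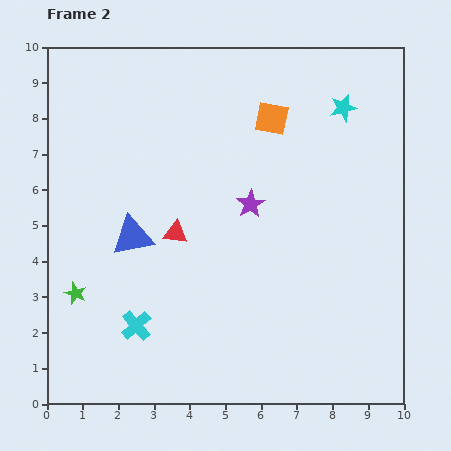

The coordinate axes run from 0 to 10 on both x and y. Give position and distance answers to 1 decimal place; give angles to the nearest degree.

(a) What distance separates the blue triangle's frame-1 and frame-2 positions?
3.8

The blue triangle moved from (5.2, 2.2) to (2.4, 4.7), a distance of √(2.8² + 2.5²) ≈ 3.8.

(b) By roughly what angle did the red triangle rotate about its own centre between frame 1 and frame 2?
21° counter-clockwise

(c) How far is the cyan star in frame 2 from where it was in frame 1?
2.6

The cyan star moved from (9.4, 5.9) to (8.3, 8.3), a distance of √(1.1² + 2.4²) ≈ 2.6.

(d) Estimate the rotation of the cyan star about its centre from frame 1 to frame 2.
25° clockwise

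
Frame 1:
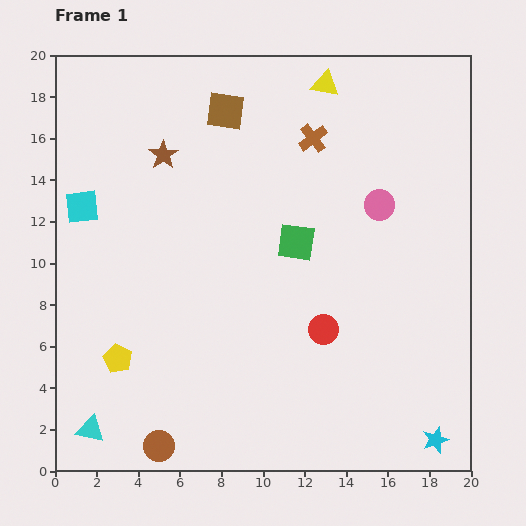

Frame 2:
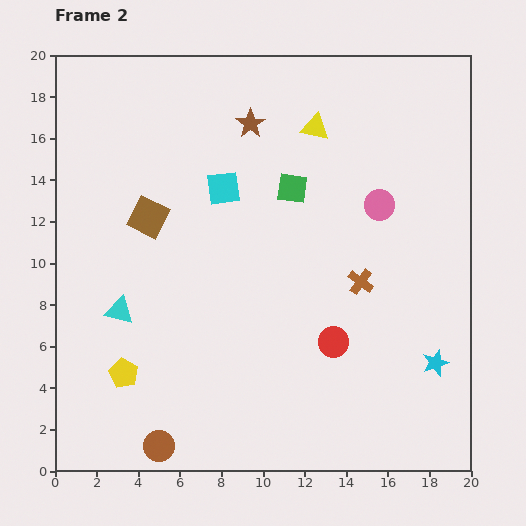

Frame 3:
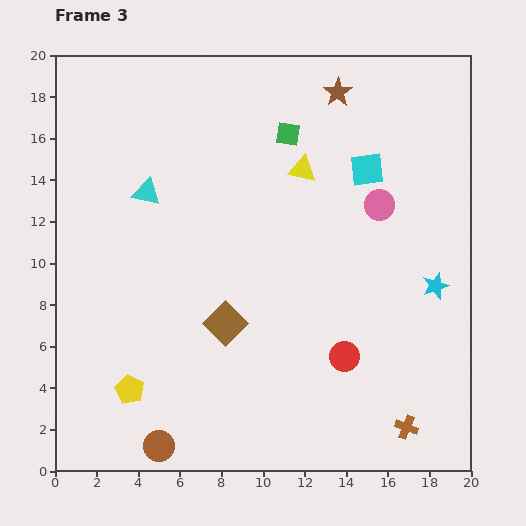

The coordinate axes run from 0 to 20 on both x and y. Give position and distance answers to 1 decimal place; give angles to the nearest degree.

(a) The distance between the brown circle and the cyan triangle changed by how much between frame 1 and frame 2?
+3.4

Distance in frame 1: 3.4. Distance in frame 2: 6.8.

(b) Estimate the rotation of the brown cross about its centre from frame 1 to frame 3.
32° counter-clockwise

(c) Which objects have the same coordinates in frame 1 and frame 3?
the brown circle, the pink circle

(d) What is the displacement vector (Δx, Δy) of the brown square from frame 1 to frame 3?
(0.0, -10.2)

The brown square was at (8.2, 17.3) in frame 1 and (8.2, 7.1) in frame 3.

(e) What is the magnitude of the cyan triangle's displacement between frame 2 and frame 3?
5.8

The cyan triangle moved from (3.1, 7.7) to (4.4, 13.4), a distance of √(1.3² + 5.7²) ≈ 5.8.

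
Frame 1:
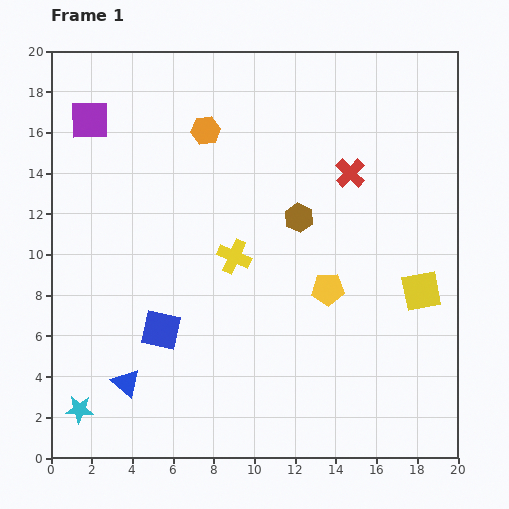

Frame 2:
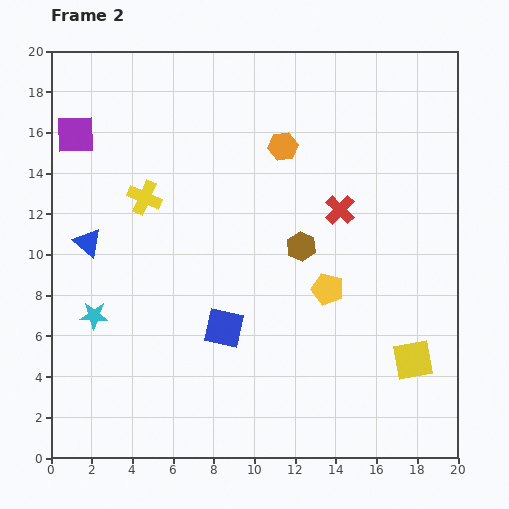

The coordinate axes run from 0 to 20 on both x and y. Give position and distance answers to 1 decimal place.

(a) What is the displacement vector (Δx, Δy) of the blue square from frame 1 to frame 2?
(3.1, 0.1)

The blue square was at (5.4, 6.3) in frame 1 and (8.5, 6.4) in frame 2.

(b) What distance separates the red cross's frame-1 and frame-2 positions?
1.9

The red cross moved from (14.7, 14.0) to (14.2, 12.2), a distance of √(0.5² + 1.8²) ≈ 1.9.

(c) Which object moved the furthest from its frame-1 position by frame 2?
the blue triangle

(moved 7.2; next 5.3)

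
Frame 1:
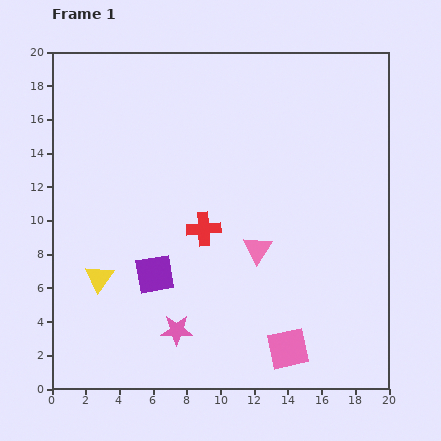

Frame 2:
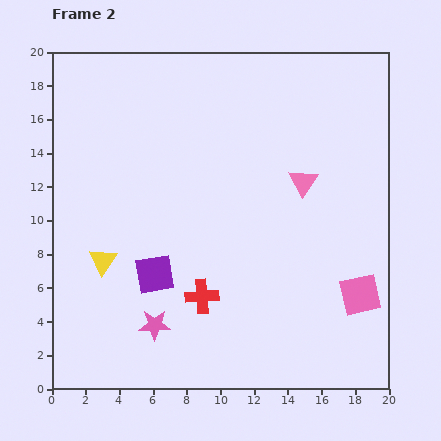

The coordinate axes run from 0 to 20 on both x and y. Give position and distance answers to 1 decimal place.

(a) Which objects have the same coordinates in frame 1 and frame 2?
the purple square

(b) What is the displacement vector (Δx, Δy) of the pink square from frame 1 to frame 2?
(4.3, 3.2)

The pink square was at (14.0, 2.4) in frame 1 and (18.3, 5.6) in frame 2.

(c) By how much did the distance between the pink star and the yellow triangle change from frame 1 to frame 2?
-0.6

Distance in frame 1: 5.5. Distance in frame 2: 4.9.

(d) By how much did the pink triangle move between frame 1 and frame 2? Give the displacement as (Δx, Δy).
(2.7, 4.0)

The pink triangle was at (12.2, 8.3) in frame 1 and (14.9, 12.3) in frame 2.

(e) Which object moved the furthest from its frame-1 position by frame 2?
the pink square

(moved 5.4; next 4.8)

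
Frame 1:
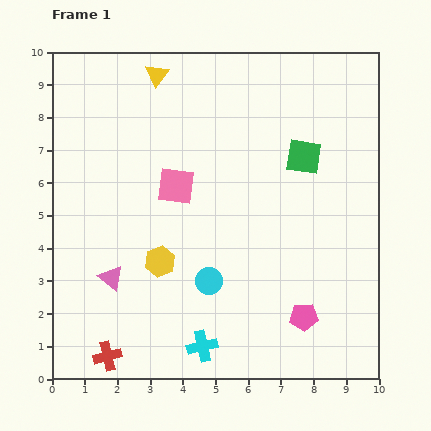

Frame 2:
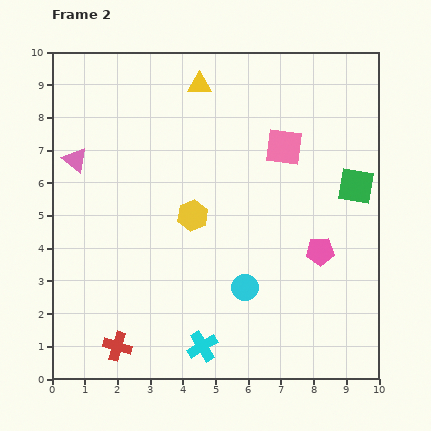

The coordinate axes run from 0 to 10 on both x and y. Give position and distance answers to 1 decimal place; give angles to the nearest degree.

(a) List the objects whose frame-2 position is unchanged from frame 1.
the cyan cross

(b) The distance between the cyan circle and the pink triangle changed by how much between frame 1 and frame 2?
+3.5

Distance in frame 1: 3.0. Distance in frame 2: 6.5.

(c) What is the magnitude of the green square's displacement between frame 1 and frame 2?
1.8

The green square moved from (7.7, 6.8) to (9.3, 5.9), a distance of √(1.6² + 0.9²) ≈ 1.8.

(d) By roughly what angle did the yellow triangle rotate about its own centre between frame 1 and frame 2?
55° clockwise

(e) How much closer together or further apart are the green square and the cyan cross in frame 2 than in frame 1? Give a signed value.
+0.2

Distance in frame 1: 6.6. Distance in frame 2: 6.8.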